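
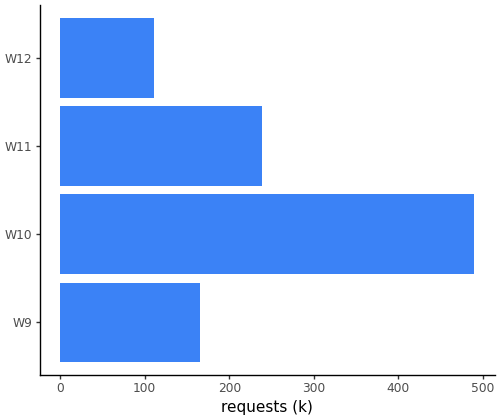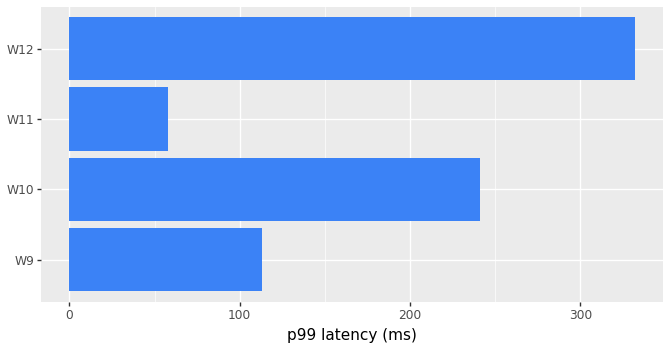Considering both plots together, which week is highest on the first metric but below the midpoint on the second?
Chart 2 median p99 latency (ms) ≈ 200; below-median weeks: W9, W11. Among those, W11 has the highest requests (k) (≈ 250).

W11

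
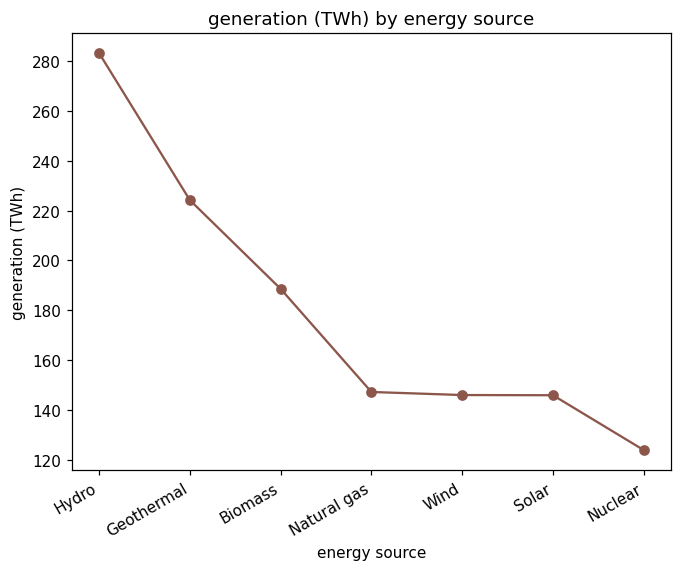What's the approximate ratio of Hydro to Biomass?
Hydro ≈ 280, Biomass ≈ 180; 280/180 ≈ 1.56.

≈ 1.56×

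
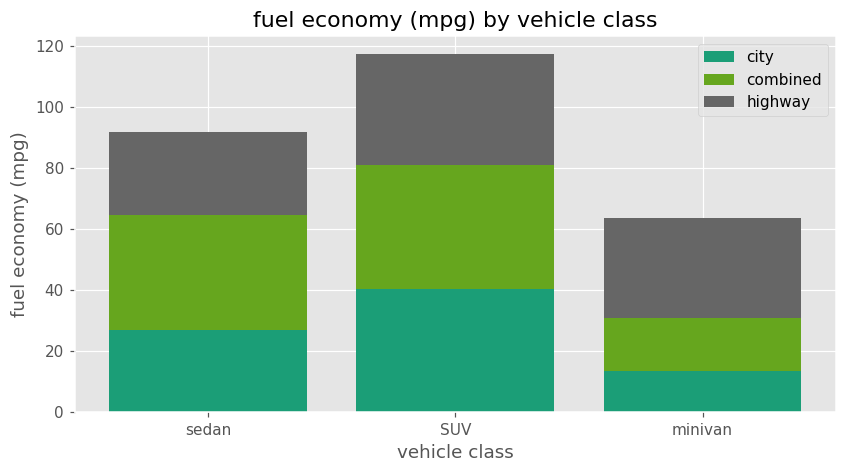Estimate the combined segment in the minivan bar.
≈ 20

combined top ≈ 30, bottom ≈ 10; segment ≈ 20.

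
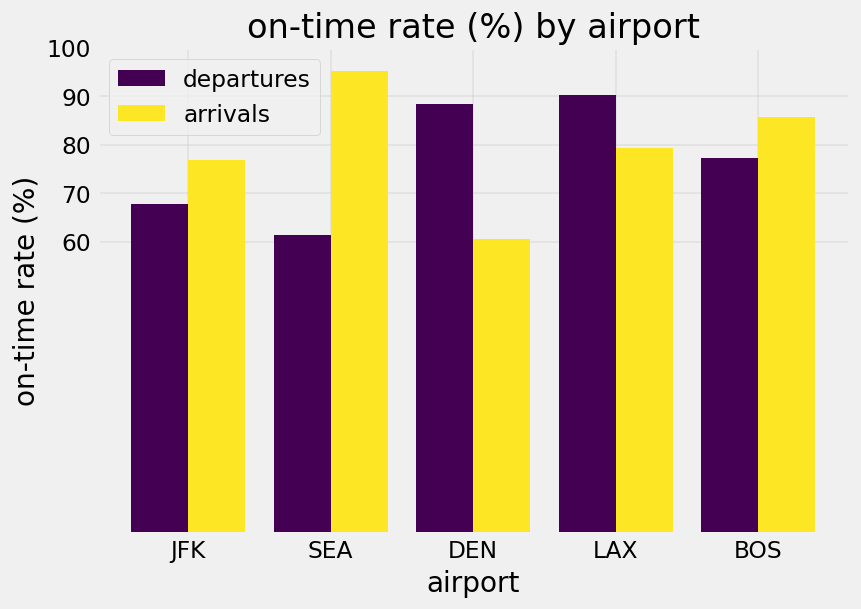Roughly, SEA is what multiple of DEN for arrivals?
≈ 1.67×

SEA ≈ 100, DEN ≈ 60; 100/60 ≈ 1.67.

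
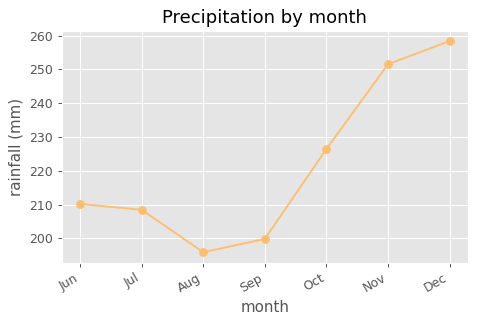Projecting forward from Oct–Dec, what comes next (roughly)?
Last three: 230, 250, 260 → slope ≈ 15/step → next ≈ 275.

≈ 275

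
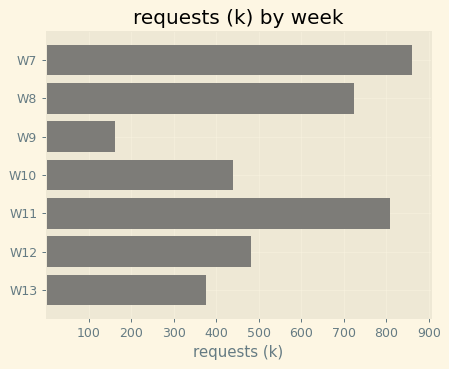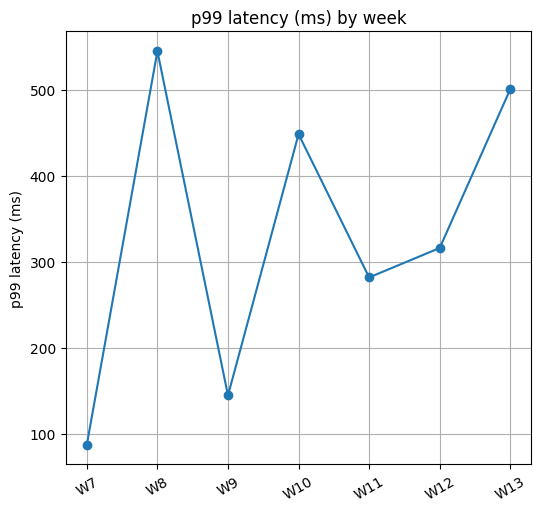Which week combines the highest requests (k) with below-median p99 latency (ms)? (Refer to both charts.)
Chart 2 median p99 latency (ms) ≈ 300; below-median weeks: W7, W9, W11. Among those, W7 has the highest requests (k) (≈ 900).

W7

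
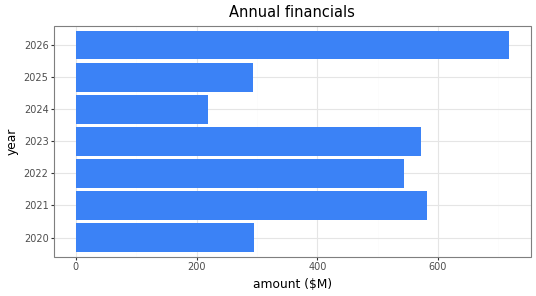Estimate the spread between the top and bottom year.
≈ 500

Max 2026 ≈ 700, min 2024 ≈ 200; range ≈ 500.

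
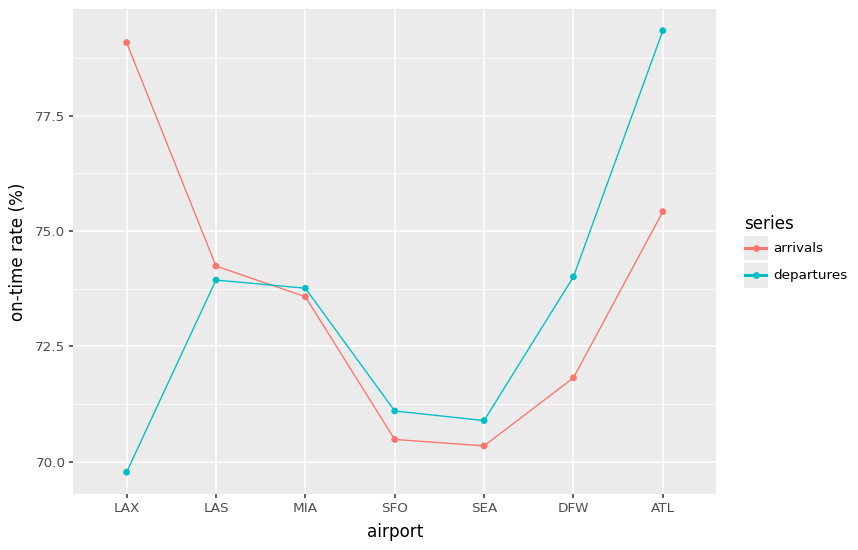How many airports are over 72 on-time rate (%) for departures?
4

Above 72: LAS, MIA, DFW, ATL.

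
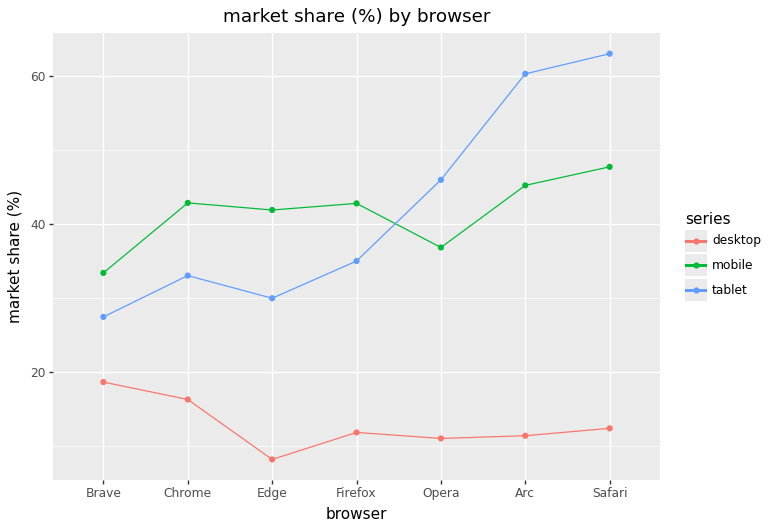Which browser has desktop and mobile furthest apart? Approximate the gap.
Safari: desktop ≈ 10, mobile ≈ 50 → gap ≈ 40. Next-largest (Arc) is only ≈ 35.

Safari, ≈ 40 %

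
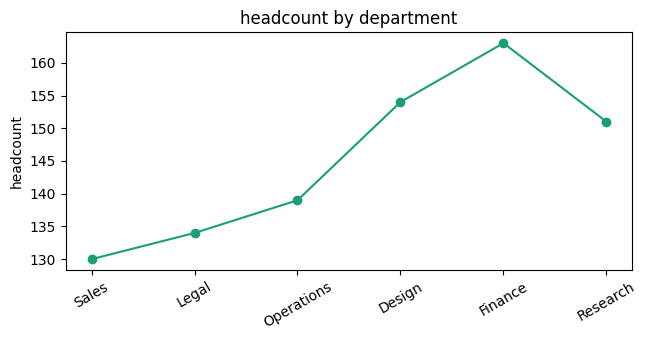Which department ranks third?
Top 4: Finance ≈ 165, Design ≈ 155, Research ≈ 150, Operations ≈ 140.

Research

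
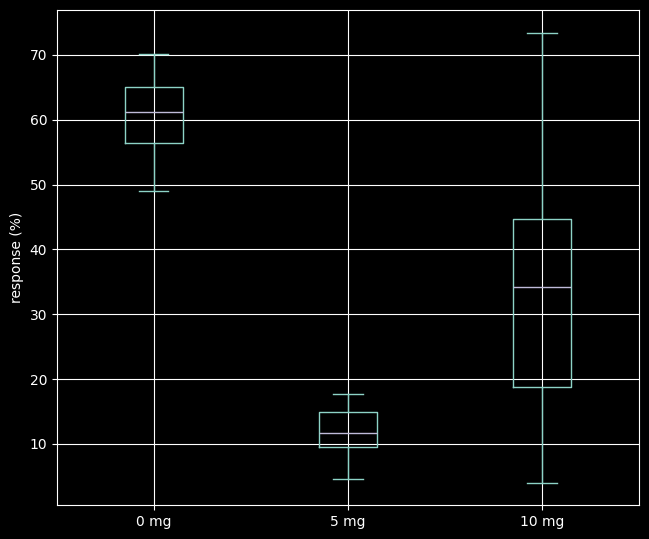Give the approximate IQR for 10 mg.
≈ 25

Q3 ≈ 45, Q1 ≈ 20; IQR ≈ 25.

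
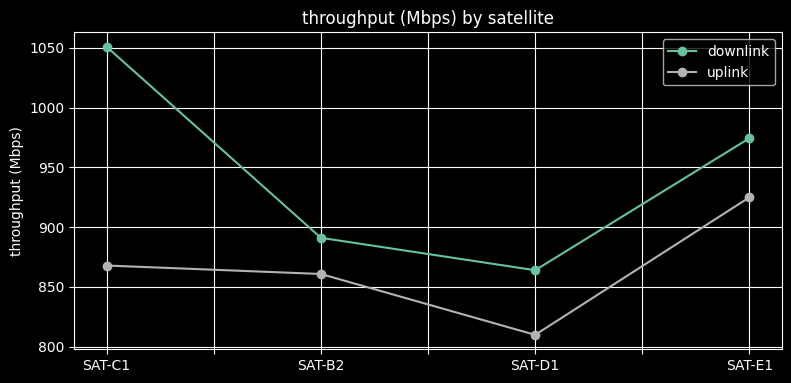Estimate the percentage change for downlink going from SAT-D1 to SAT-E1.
≈ +11.4%

SAT-D1 ≈ 875, SAT-E1 ≈ 975; (975 − 875) / 875 ≈ +11.4%.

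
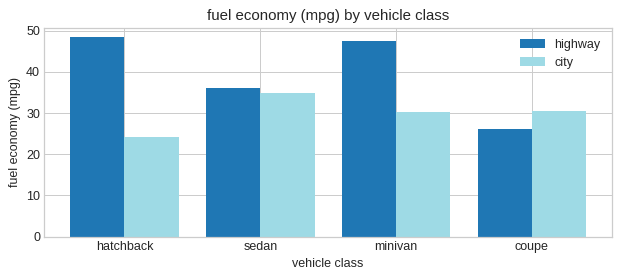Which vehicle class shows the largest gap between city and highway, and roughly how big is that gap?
hatchback: city ≈ 25, highway ≈ 50 → gap ≈ 25. Next-largest (minivan) is only ≈ 20.

hatchback, ≈ 25 mpg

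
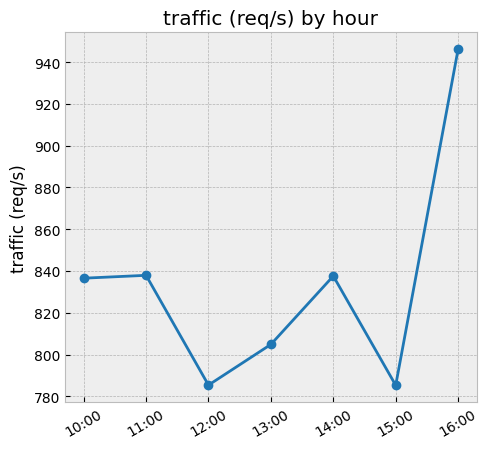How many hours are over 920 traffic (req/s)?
Above 920: 16:00.

1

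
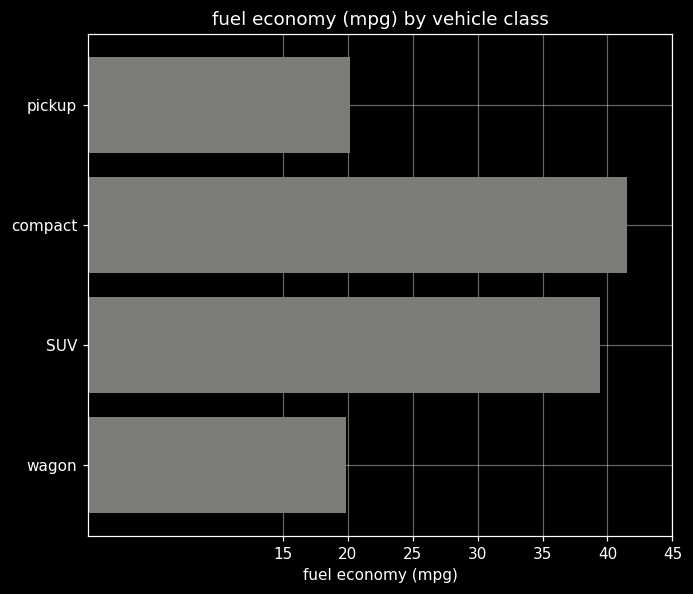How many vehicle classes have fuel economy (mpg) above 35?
Above 35: compact, SUV.

2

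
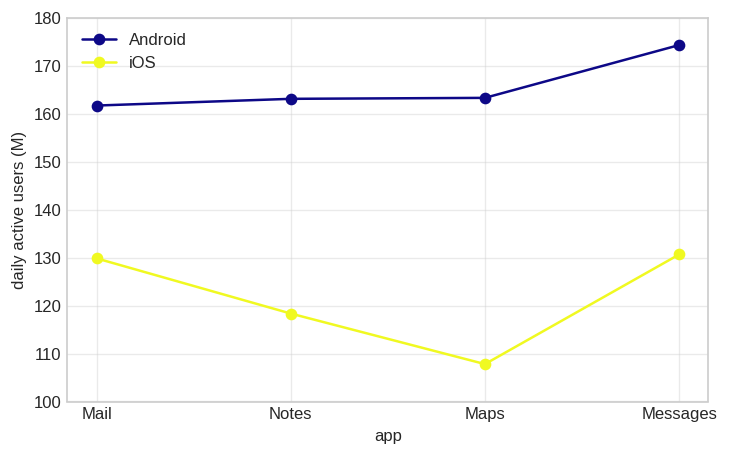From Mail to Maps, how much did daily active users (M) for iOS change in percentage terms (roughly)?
≈ -15.4%

Mail ≈ 130, Maps ≈ 110; (110 − 130) / 130 ≈ -15.4%.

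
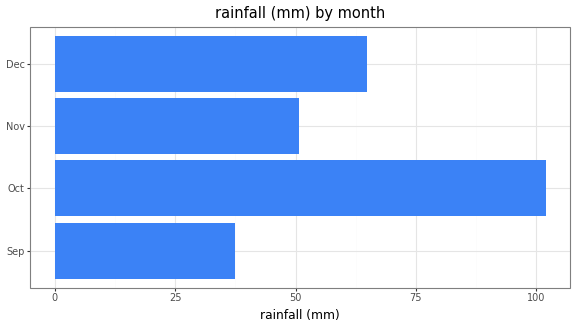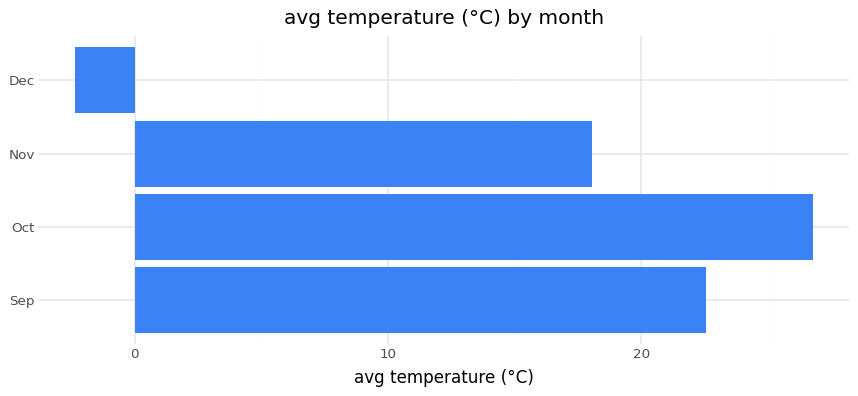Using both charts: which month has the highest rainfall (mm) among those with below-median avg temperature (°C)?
Chart 2 median avg temperature (°C) ≈ 20; below-median months: Nov, Dec. Among those, Dec has the highest rainfall (mm) (≈ 60).

Dec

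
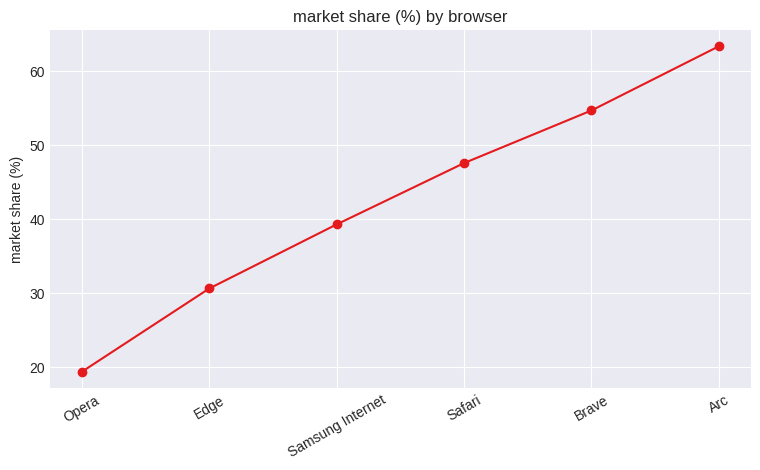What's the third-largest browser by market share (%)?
Top 4: Arc ≈ 65, Brave ≈ 55, Safari ≈ 50, Samsung Internet ≈ 40.

Safari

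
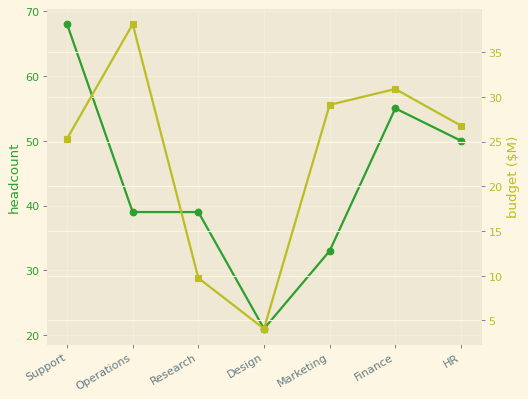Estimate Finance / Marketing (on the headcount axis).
≈ 1.57×

Finance ≈ 55, Marketing ≈ 35; 55/35 ≈ 1.57.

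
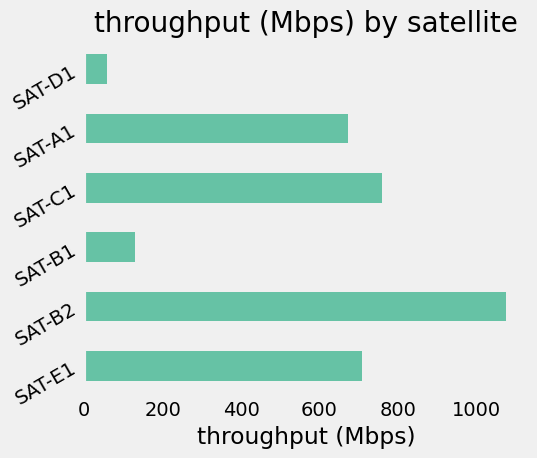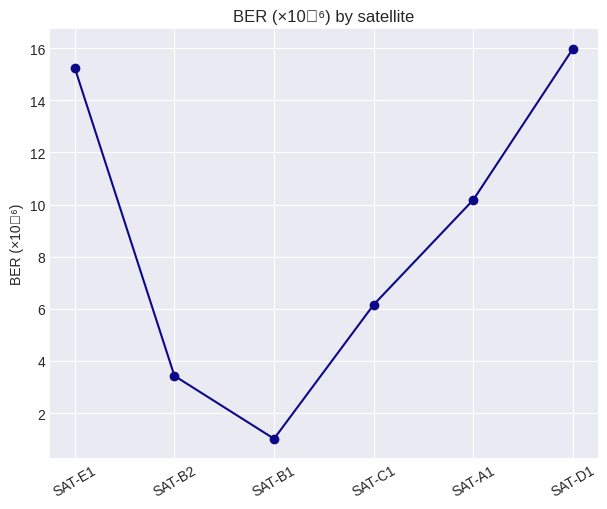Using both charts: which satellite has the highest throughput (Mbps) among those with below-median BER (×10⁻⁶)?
Chart 2 median BER (×10⁻⁶) ≈ 8; below-median satellites: SAT-B2, SAT-B1, SAT-C1. Among those, SAT-B2 has the highest throughput (Mbps) (≈ 1100).

SAT-B2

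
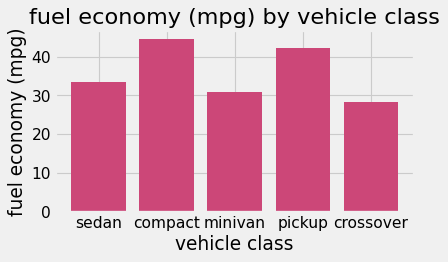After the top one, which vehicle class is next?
pickup

Top 3: compact ≈ 45, pickup ≈ 40, sedan ≈ 35.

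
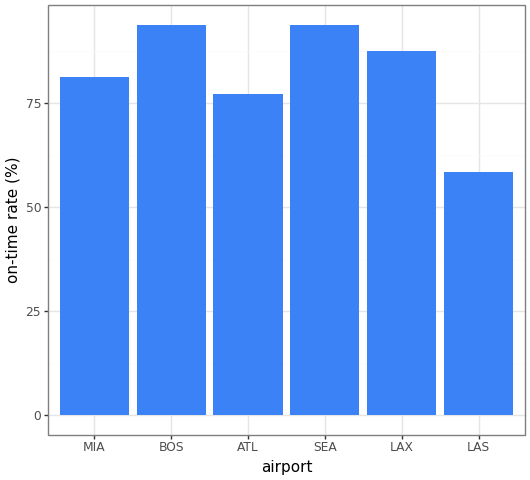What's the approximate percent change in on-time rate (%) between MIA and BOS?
≈ +12.5%

MIA ≈ 80, BOS ≈ 90; (90 − 80) / 80 ≈ +12.5%.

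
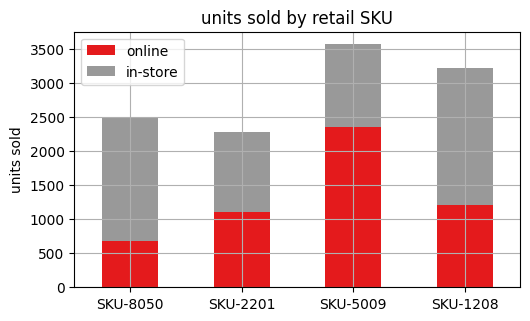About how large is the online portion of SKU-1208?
≈ 1000

online top ≈ 1000, bottom ≈ 0; segment ≈ 1000.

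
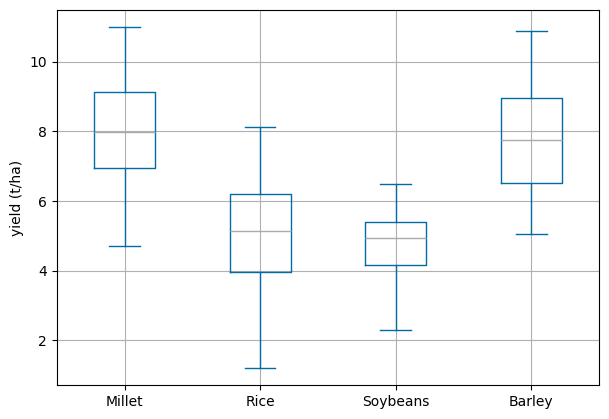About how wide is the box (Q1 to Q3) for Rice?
≈ 2.0

Q3 ≈ 6.0, Q1 ≈ 4.0; IQR ≈ 2.0.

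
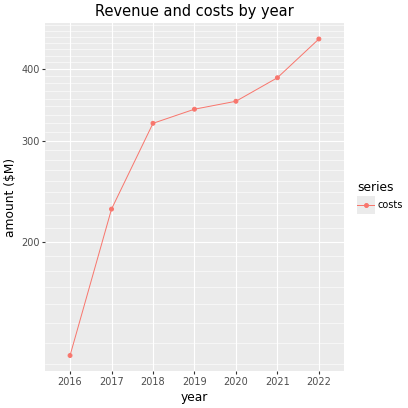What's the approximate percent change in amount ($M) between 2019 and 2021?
≈ +14.3%

2019 ≈ 350, 2021 ≈ 400; (400 − 350) / 350 ≈ +14.3%.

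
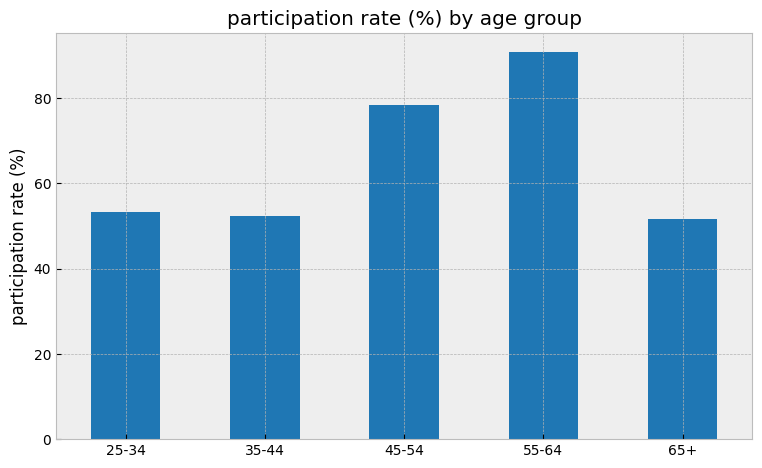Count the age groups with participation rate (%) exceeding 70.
Above 70: 45-54, 55-64.

2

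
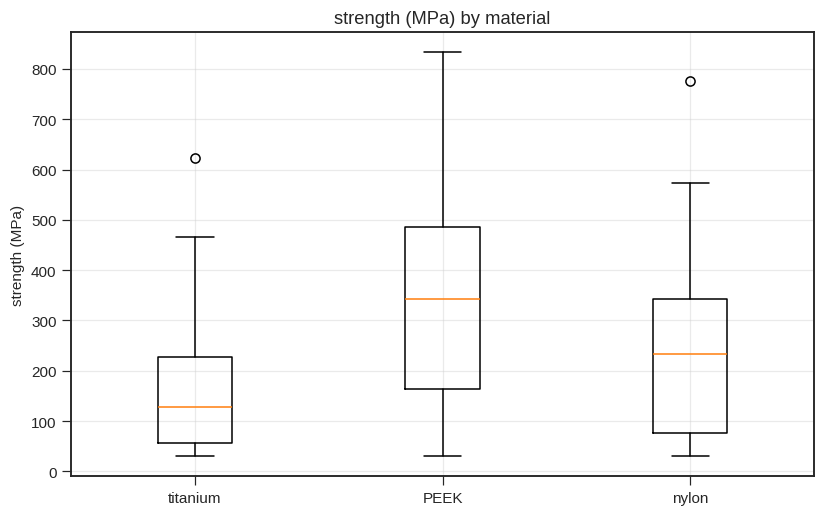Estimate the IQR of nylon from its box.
Q3 ≈ 340, Q1 ≈ 80; IQR ≈ 260.

≈ 260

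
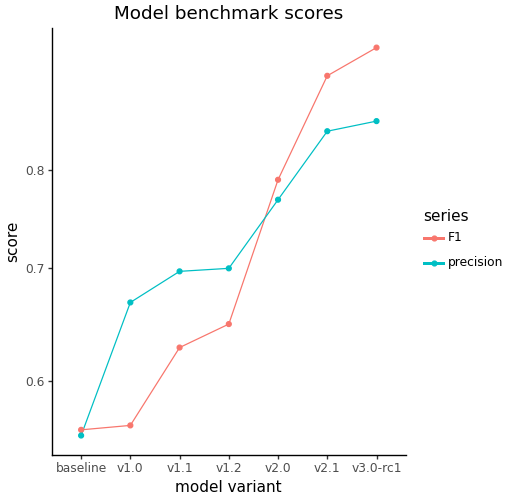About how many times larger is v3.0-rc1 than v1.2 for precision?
v3.0-rc1 ≈ 0.85, v1.2 ≈ 0.70; 0.85/0.70 ≈ 1.21.

≈ 1.21×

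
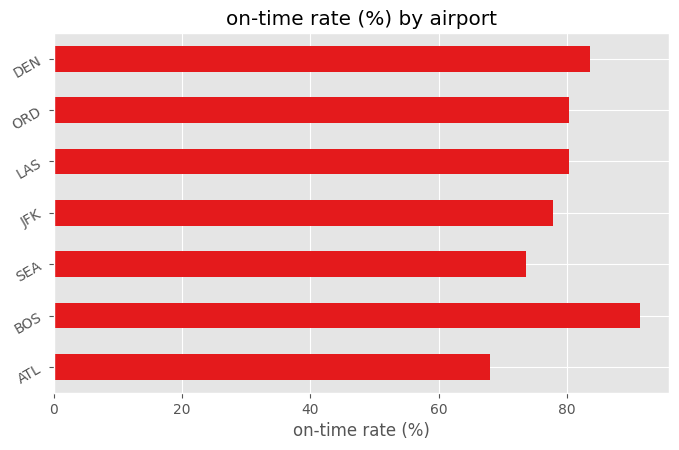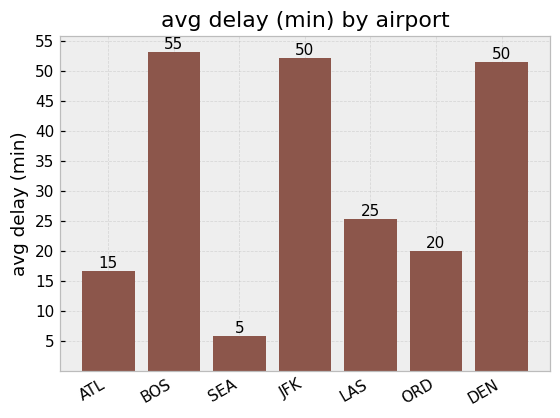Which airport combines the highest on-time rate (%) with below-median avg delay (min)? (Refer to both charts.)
Chart 2 median avg delay (min) ≈ 25; below-median airports: ATL, SEA, ORD. Among those, ORD has the highest on-time rate (%) (≈ 80).

ORD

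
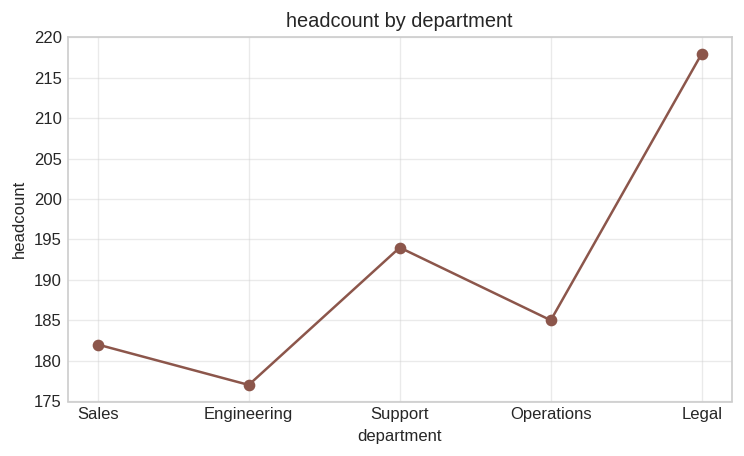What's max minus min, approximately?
Max Legal ≈ 220, min Engineering ≈ 175; range ≈ 45.

≈ 45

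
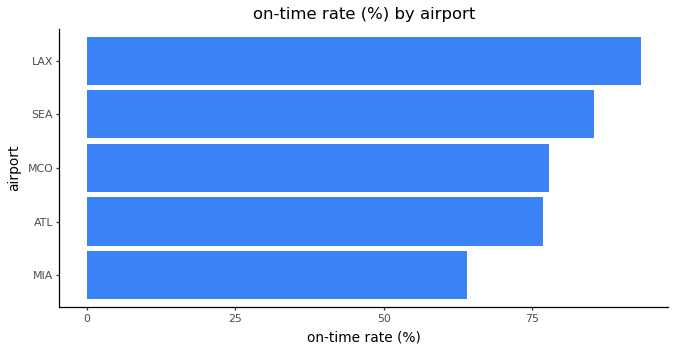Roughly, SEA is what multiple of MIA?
SEA ≈ 90, MIA ≈ 60; 90/60 ≈ 1.5.

≈ 1.5×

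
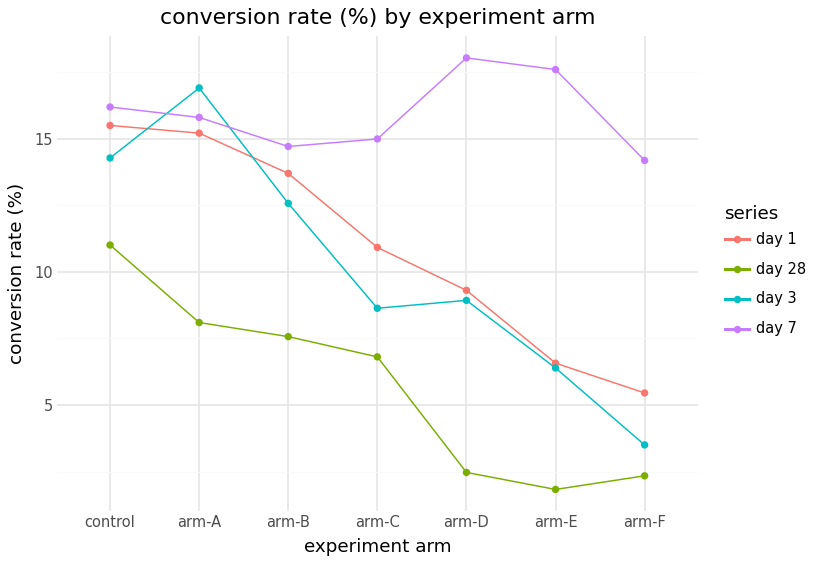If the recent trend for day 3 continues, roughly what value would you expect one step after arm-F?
≈ 2

Last three: 8, 6, 4 → slope ≈ -2/step → next ≈ 2.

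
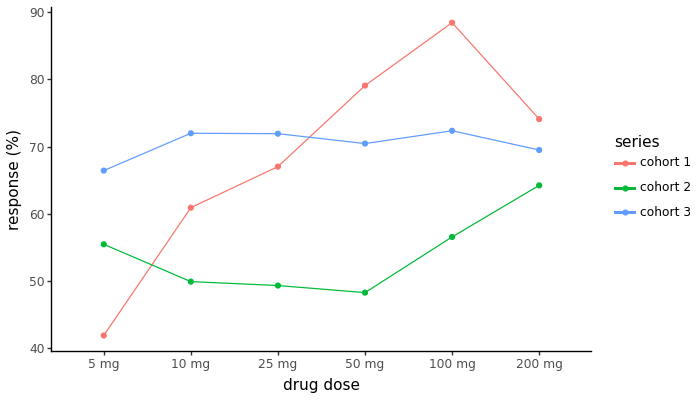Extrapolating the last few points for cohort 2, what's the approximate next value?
≈ 72.5

Last three: 50, 55, 65 → slope ≈ 7.5/step → next ≈ 72.5.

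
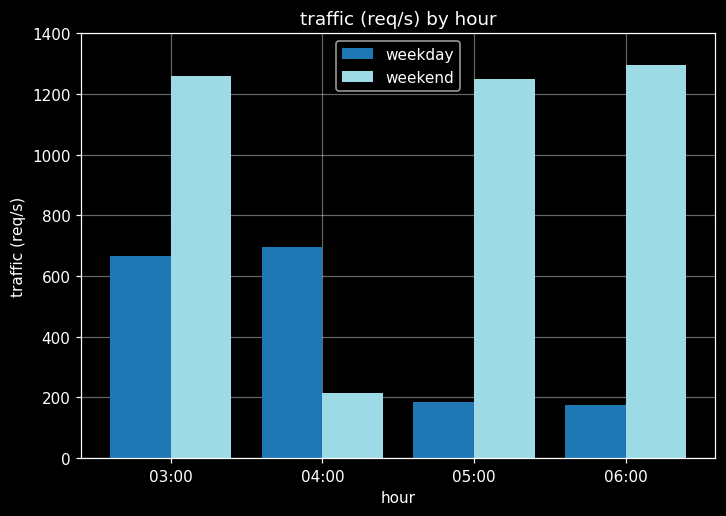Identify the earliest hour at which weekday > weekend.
03:00: weekday ≈ 600 vs weekend ≈ 1200 (not yet); 04:00: weekday ≈ 600 vs weekend ≈ 200 (first crossover).

04:00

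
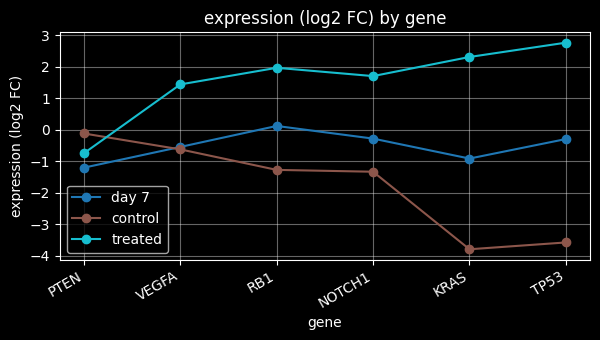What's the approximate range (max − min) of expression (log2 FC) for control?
≈ 4

Max PTEN ≈ 0, min KRAS ≈ -4; range ≈ 4.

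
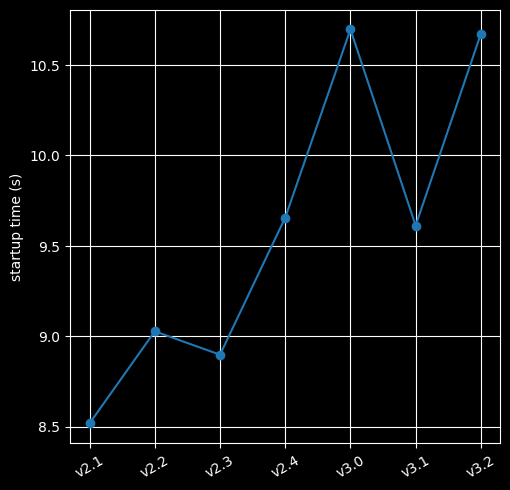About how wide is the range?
≈ 2.0

Max v3.0 ≈ 10.6, min v2.1 ≈ 8.6; range ≈ 2.0.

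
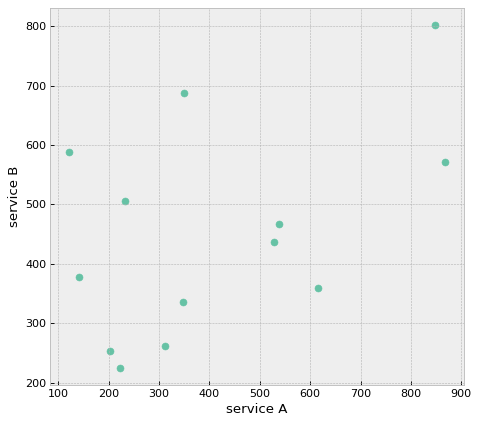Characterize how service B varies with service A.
positive, moderate

Points are positively correlated; moderate (|r| ≈ 0.5).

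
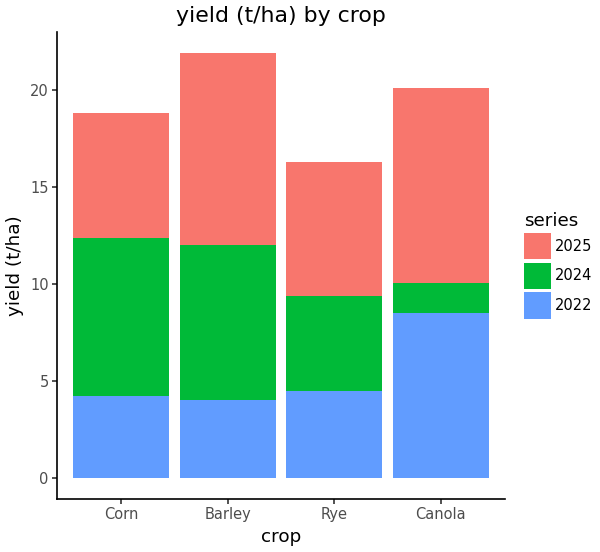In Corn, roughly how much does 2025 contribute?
2025 top ≈ 18, bottom ≈ 12; segment ≈ 6.

≈ 6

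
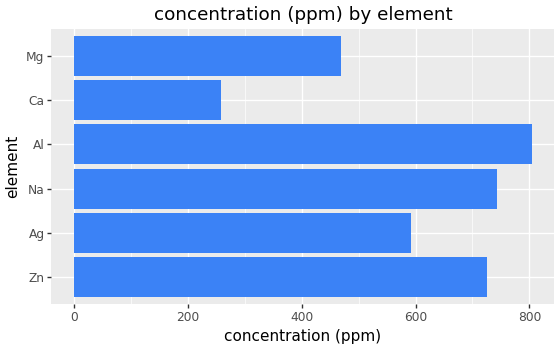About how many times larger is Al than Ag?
≈ 1.33×

Al ≈ 800, Ag ≈ 600; 800/600 ≈ 1.33.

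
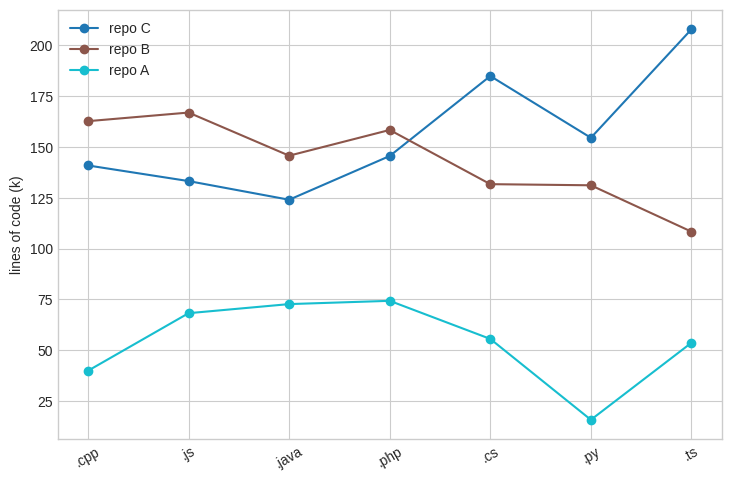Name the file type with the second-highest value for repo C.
Top 3 for repo C: .ts ≈ 200, .cs ≈ 180, .py ≈ 160.

.cs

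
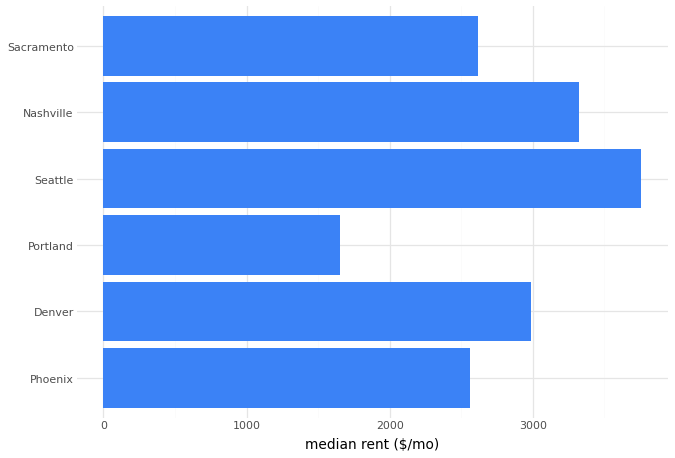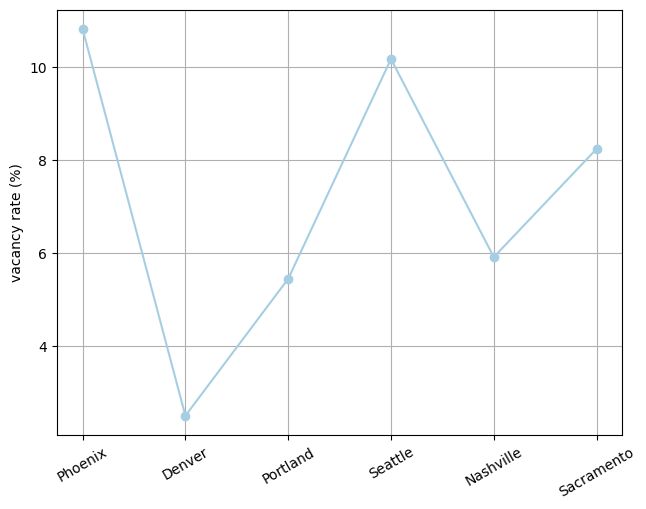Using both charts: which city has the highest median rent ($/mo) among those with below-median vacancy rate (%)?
Nashville

Chart 2 median vacancy rate (%) ≈ 7; below-median cities: Denver, Portland, Nashville. Among those, Nashville has the highest median rent ($/mo) (≈ 3500).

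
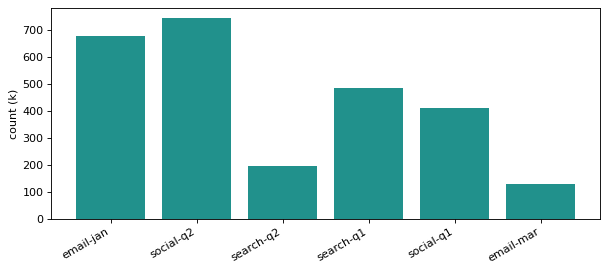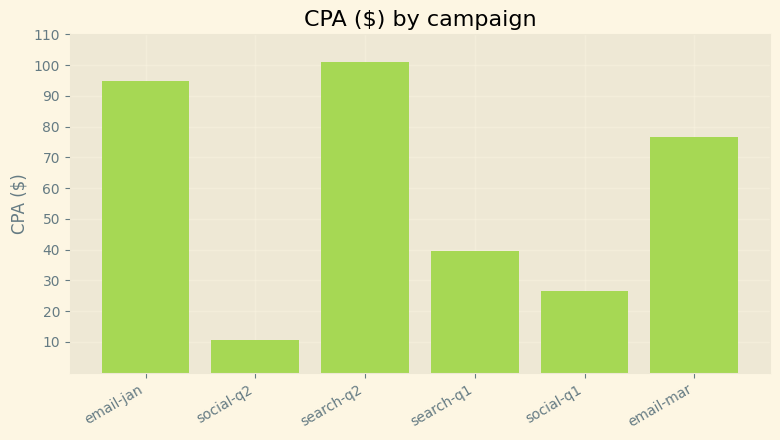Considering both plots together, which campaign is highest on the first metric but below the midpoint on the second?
social-q2

Chart 2 median CPA ($) ≈ 60; below-median campaigns: social-q2, search-q1, social-q1. Among those, social-q2 has the highest count (k) (≈ 700).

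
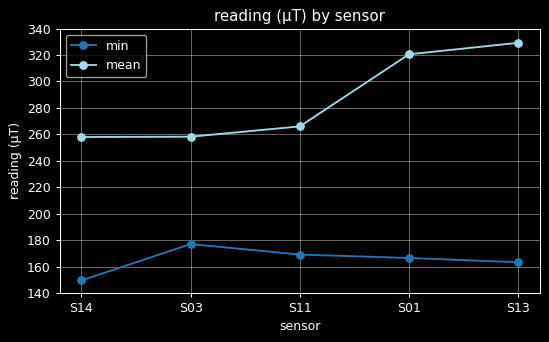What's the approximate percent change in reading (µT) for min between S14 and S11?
S14 ≈ 140, S11 ≈ 160; (160 − 140) / 140 ≈ +14.3%.

≈ +14.3%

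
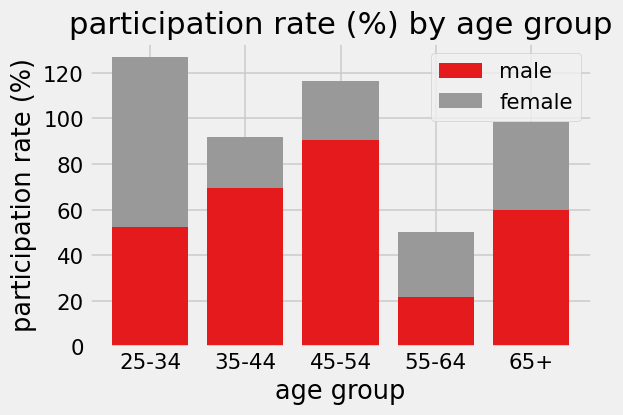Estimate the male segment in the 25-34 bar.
male top ≈ 60, bottom ≈ 0; segment ≈ 60.

≈ 60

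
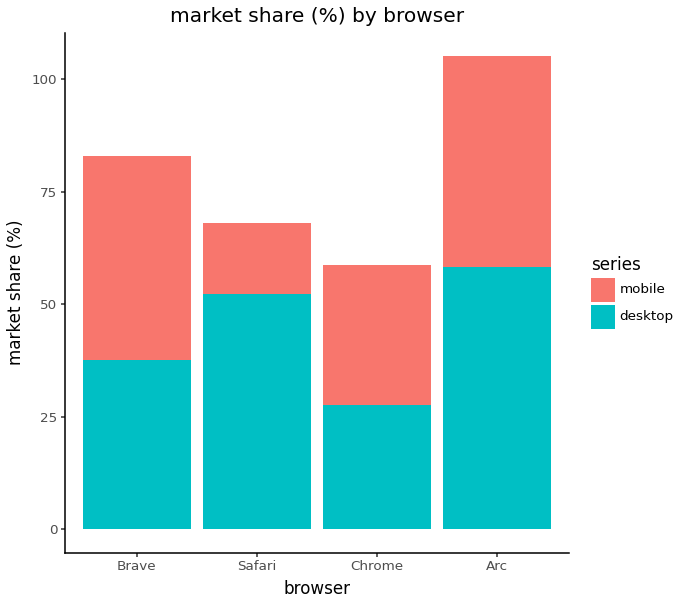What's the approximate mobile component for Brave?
≈ 40

mobile top ≈ 80, bottom ≈ 40; segment ≈ 40.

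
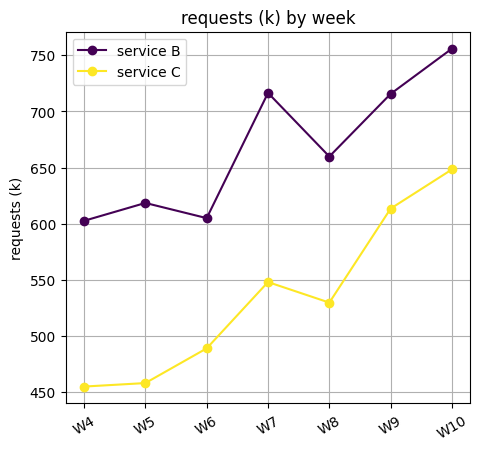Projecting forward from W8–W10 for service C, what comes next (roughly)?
≈ 700

Last three: 550, 600, 650 → slope ≈ 50/step → next ≈ 700.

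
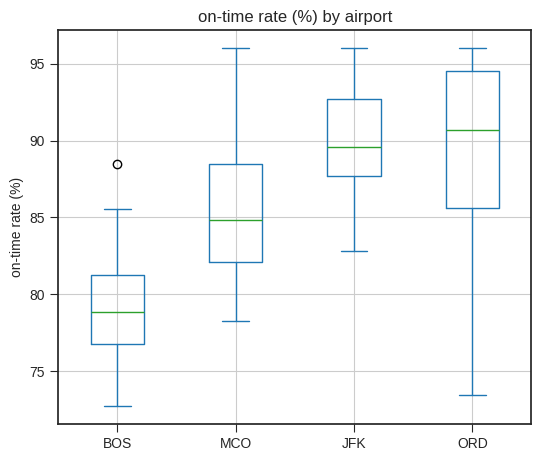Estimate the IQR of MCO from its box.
≈ 6

Q3 ≈ 88, Q1 ≈ 82; IQR ≈ 6.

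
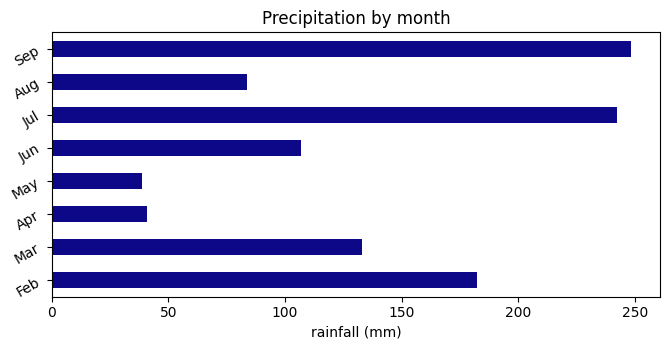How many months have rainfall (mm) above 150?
Above 150: Feb, Jul, Sep.

3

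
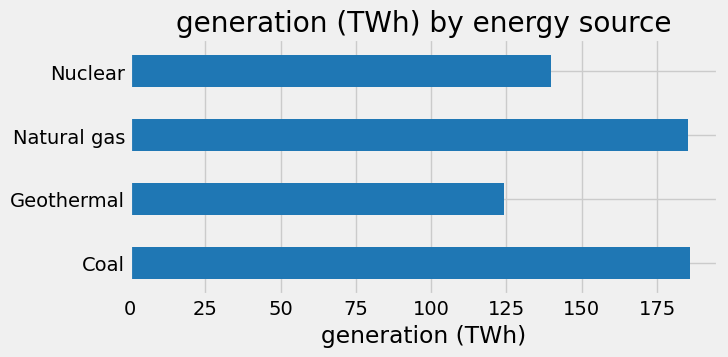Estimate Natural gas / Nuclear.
Natural gas ≈ 180, Nuclear ≈ 140; 180/140 ≈ 1.29.

≈ 1.29×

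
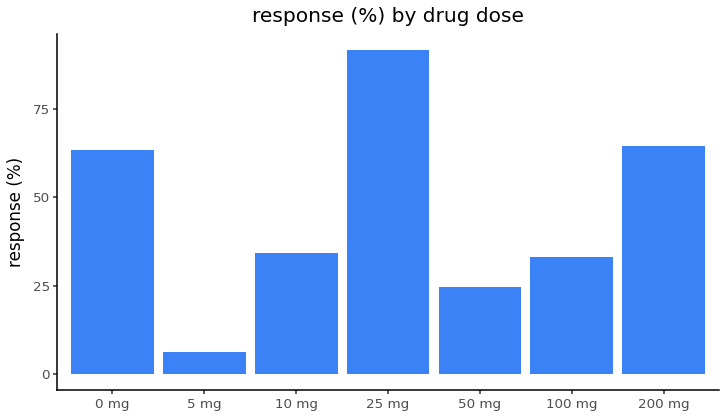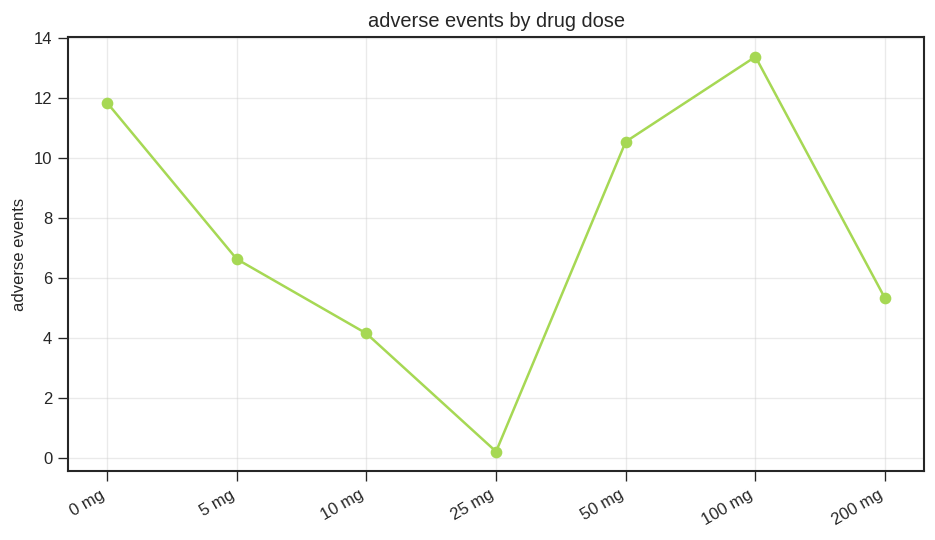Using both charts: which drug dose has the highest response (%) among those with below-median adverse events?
Chart 2 median adverse events ≈ 6; below-median drug doses: 10 mg, 25 mg, 200 mg. Among those, 25 mg has the highest response (%) (≈ 90).

25 mg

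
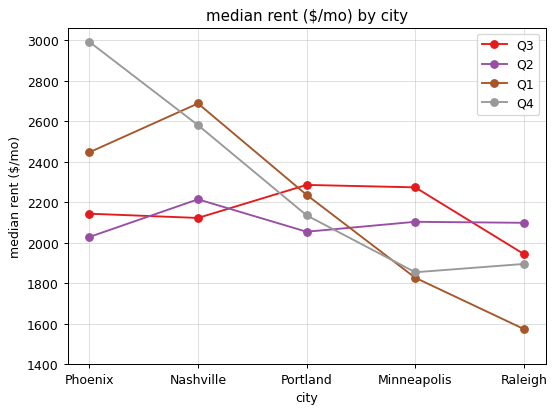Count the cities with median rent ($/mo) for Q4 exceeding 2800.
1

Above 2800: Phoenix.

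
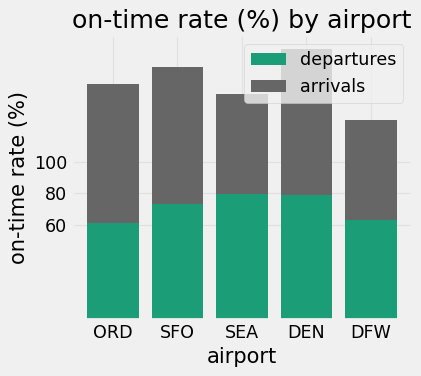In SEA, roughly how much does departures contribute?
≈ 80

departures top ≈ 80, bottom ≈ 0; segment ≈ 80.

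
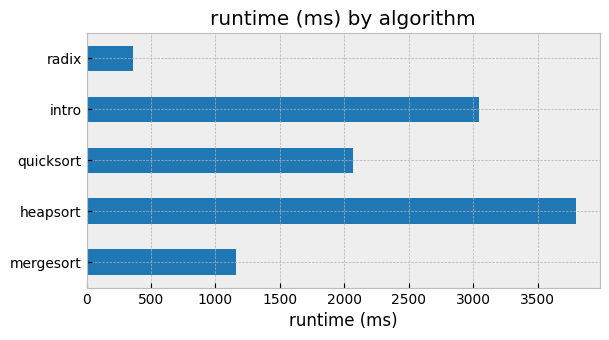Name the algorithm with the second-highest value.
Top 3: heapsort ≈ 4000, intro ≈ 3000, quicksort ≈ 2000.

intro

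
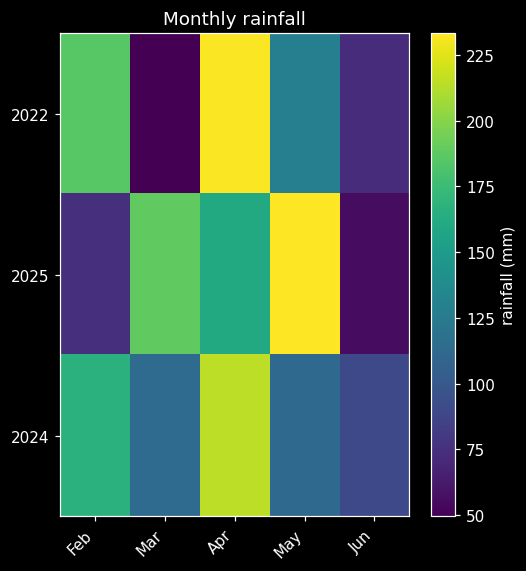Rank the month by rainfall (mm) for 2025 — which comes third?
Apr

Top 4 for 2025: May ≈ 240, Mar ≈ 180, Apr ≈ 160, Feb ≈ 80.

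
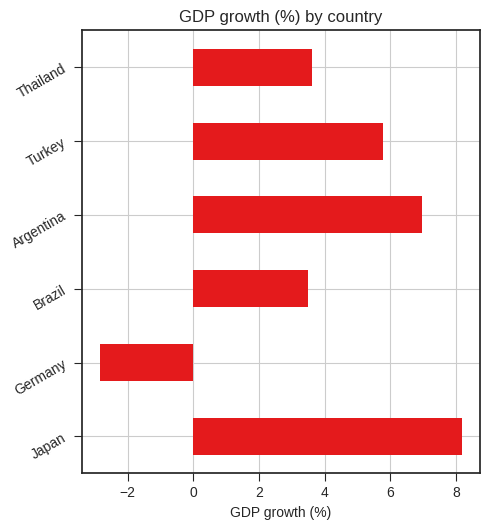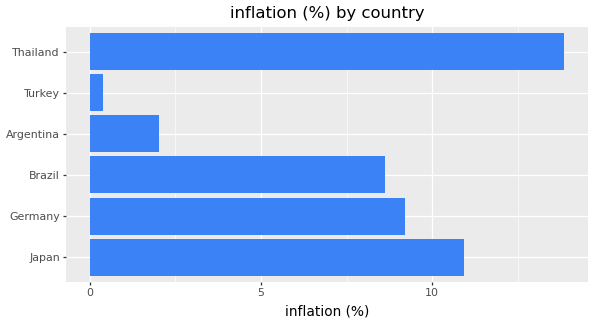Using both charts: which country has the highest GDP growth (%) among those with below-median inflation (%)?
Chart 2 median inflation (%) ≈ 8; below-median countries: Brazil, Argentina, Turkey. Among those, Argentina has the highest GDP growth (%) (≈ 7).

Argentina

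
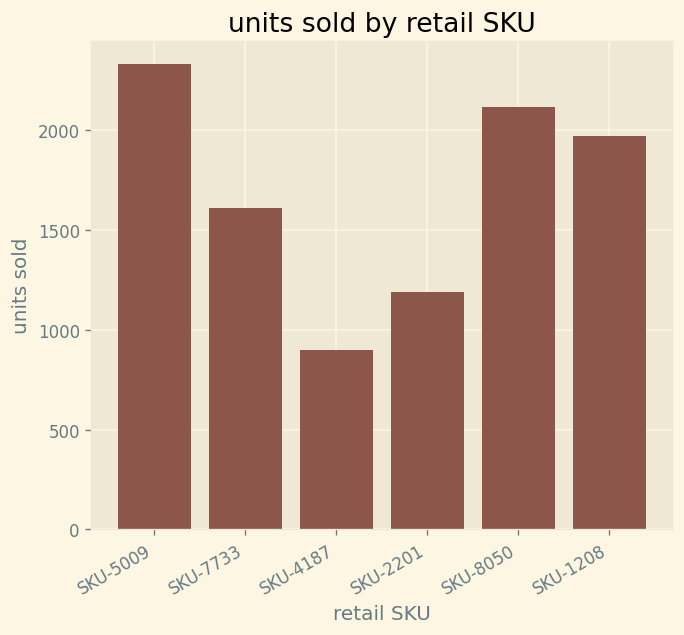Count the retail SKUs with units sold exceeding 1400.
Above 1400: SKU-5009, SKU-7733, SKU-8050, SKU-1208.

4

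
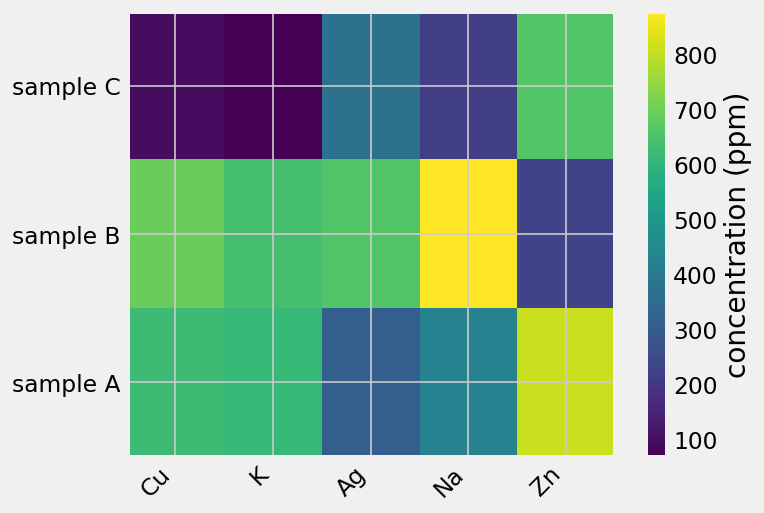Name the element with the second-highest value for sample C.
Ag

Top 3 for sample C: Zn ≈ 700, Ag ≈ 400, Na ≈ 200.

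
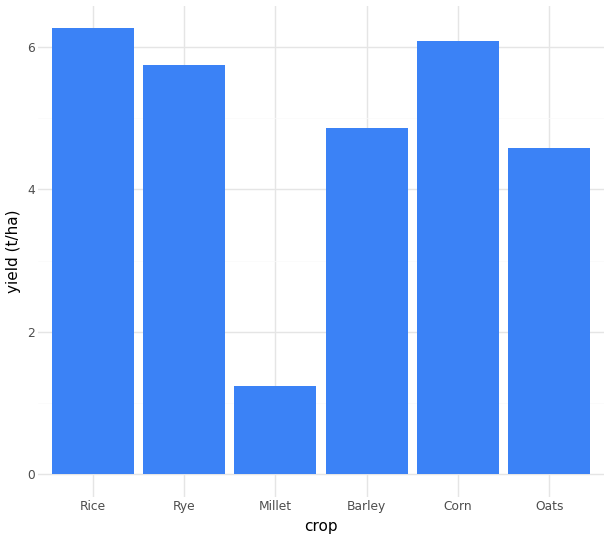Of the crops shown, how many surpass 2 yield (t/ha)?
5

Above 2: Rice, Rye, Barley, Corn, Oats.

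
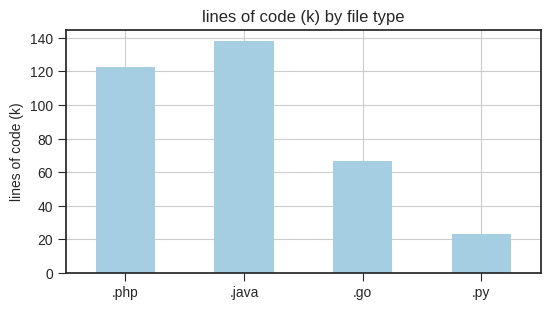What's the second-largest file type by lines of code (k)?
Top 3: .java ≈ 140, .php ≈ 120, .go ≈ 60.

.php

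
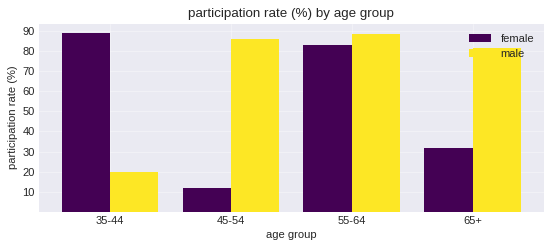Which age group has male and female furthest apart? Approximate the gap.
45-54: male ≈ 90, female ≈ 10 → gap ≈ 80. Next-largest (35-44) is only ≈ 70.

45-54, ≈ 80 %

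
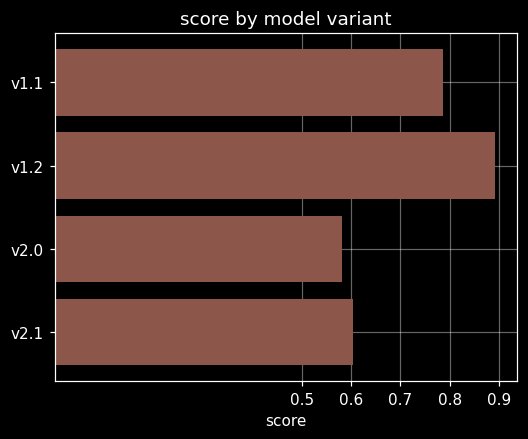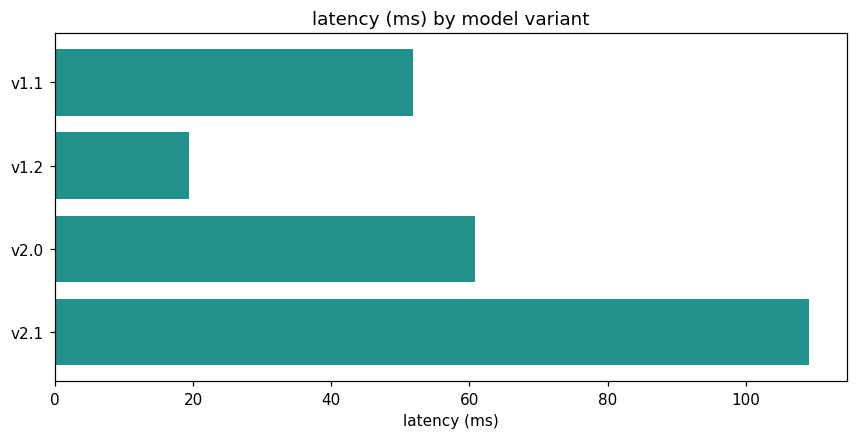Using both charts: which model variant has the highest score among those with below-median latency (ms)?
v1.2

Chart 2 median latency (ms) ≈ 60; below-median model variants: v1.1, v1.2. Among those, v1.2 has the highest score (≈ 0.9).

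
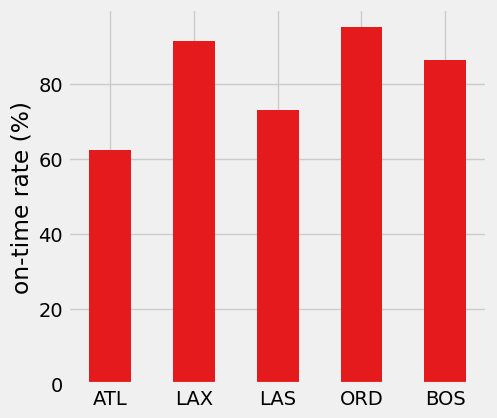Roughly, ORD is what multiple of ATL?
ORD ≈ 100, ATL ≈ 60; 100/60 ≈ 1.67.

≈ 1.67×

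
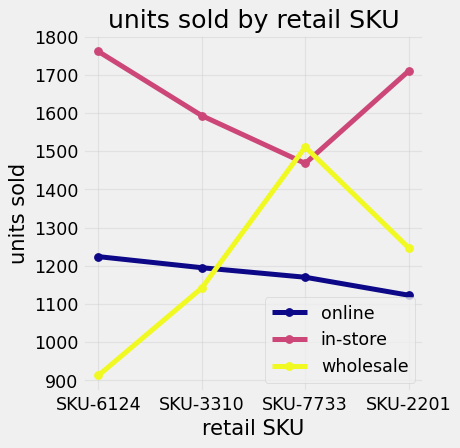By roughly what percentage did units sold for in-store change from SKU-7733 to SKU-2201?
≈ +13.3%

SKU-7733 ≈ 1500, SKU-2201 ≈ 1700; (1700 − 1500) / 1500 ≈ +13.3%.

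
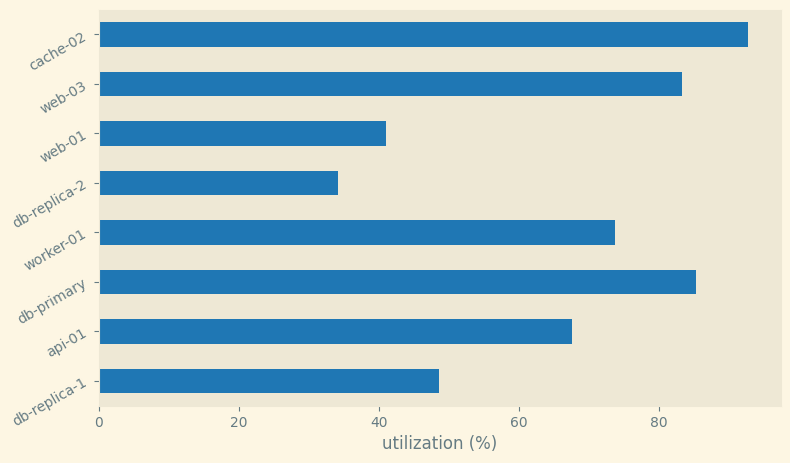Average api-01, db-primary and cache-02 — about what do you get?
(70 + 90 + 90) / 3 ≈ 83.

≈ 83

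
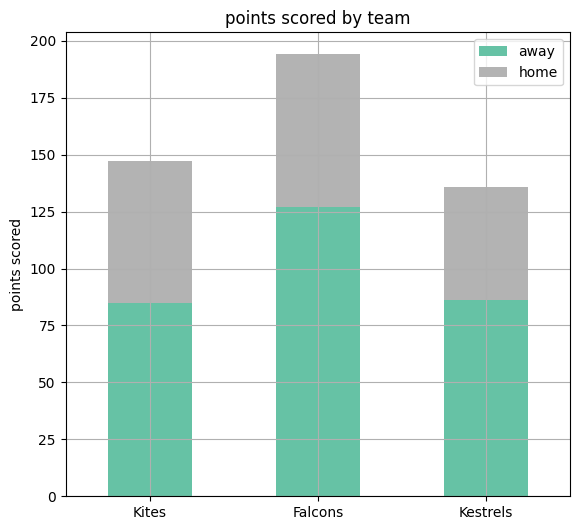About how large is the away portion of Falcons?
≈ 120

away top ≈ 120, bottom ≈ 0; segment ≈ 120.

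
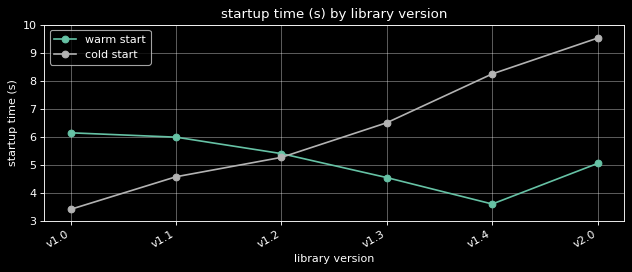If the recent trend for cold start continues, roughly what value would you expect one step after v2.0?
≈ 11.5

Last three: 7, 8, 10 → slope ≈ 1.5/step → next ≈ 11.5.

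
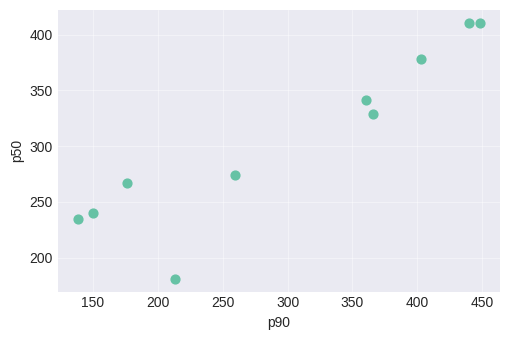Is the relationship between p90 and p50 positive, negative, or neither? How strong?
positive, strong

Points are positively correlated; strong (|r| ≈ 0.9).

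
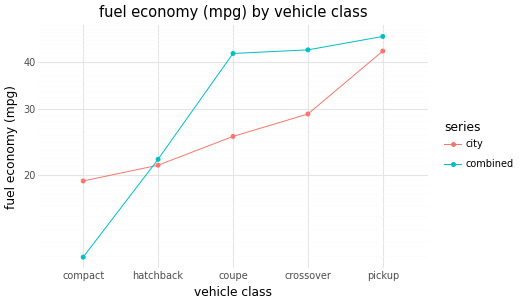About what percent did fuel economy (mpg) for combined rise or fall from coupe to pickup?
coupe ≈ 40, pickup ≈ 45; (45 − 40) / 40 ≈ +12.5%.

≈ +12.5%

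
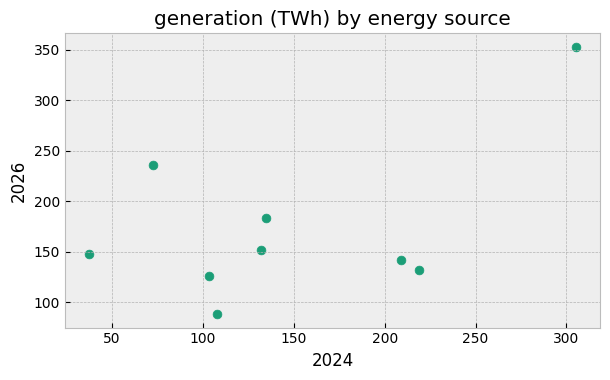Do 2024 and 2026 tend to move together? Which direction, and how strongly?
Points are positively correlated; moderate (|r| ≈ 0.5).

positive, moderate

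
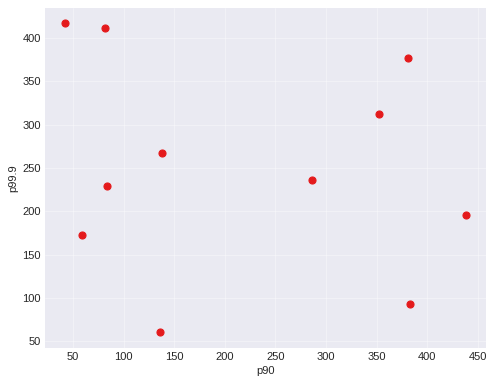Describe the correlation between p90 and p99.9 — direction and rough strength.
no clear correlation

Points are roughly uncorrelated; weak (|r| ≈ 0.2).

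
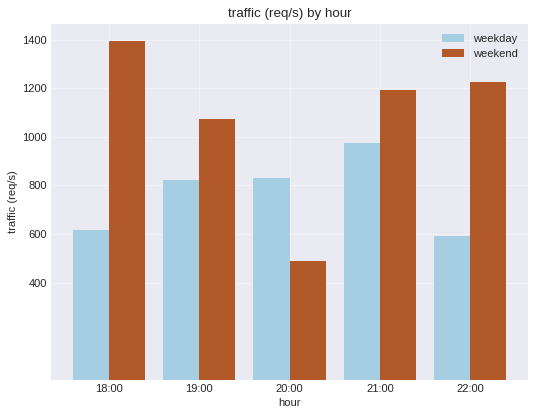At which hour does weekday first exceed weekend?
19:00: weekday ≈ 800 vs weekend ≈ 1000 (not yet); 20:00: weekday ≈ 800 vs weekend ≈ 400 (first crossover).

20:00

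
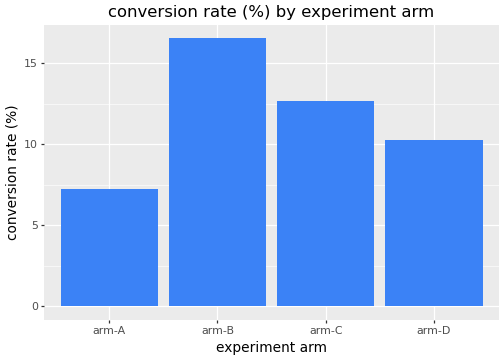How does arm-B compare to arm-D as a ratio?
≈ 1.6×

arm-B ≈ 16, arm-D ≈ 10; 16/10 ≈ 1.6.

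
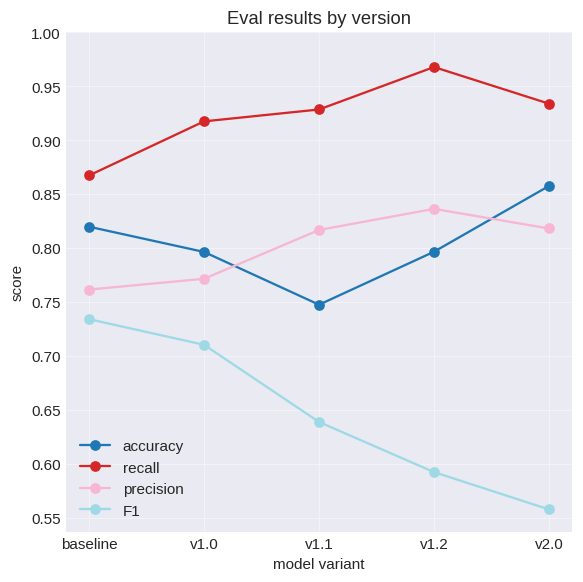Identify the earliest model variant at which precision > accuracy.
v1.0: precision ≈ 0.75 vs accuracy ≈ 0.80 (not yet); v1.1: precision ≈ 0.80 vs accuracy ≈ 0.75 (first crossover).

v1.1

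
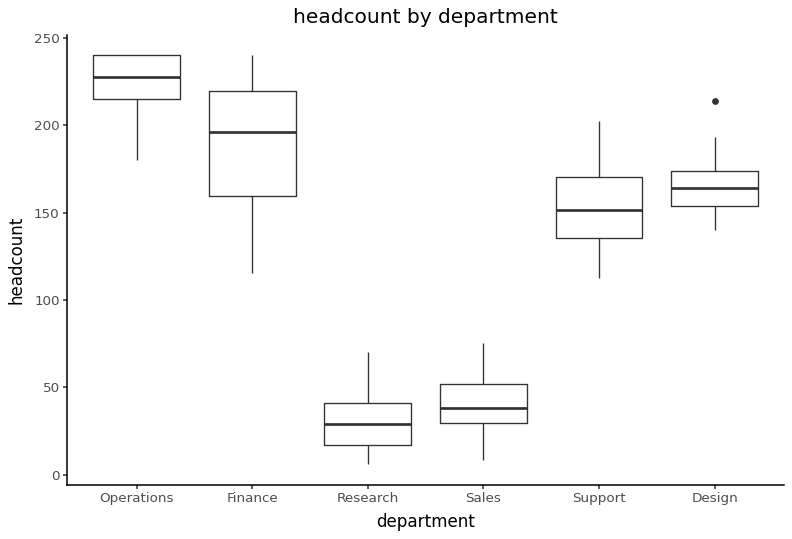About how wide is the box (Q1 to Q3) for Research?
Q3 ≈ 40, Q1 ≈ 20; IQR ≈ 20.

≈ 20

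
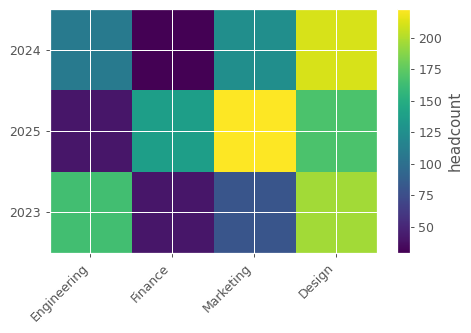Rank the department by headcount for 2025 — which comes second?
Top 3 for 2025: Marketing ≈ 220, Design ≈ 160, Finance ≈ 140.

Design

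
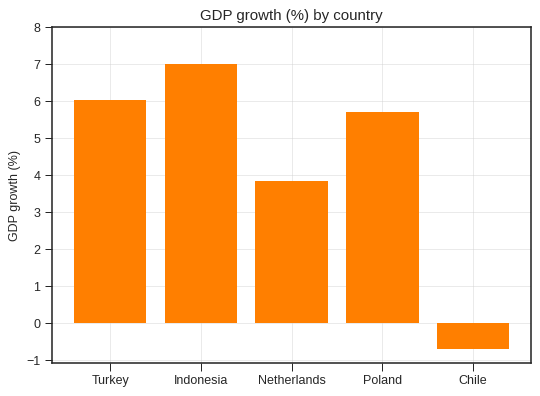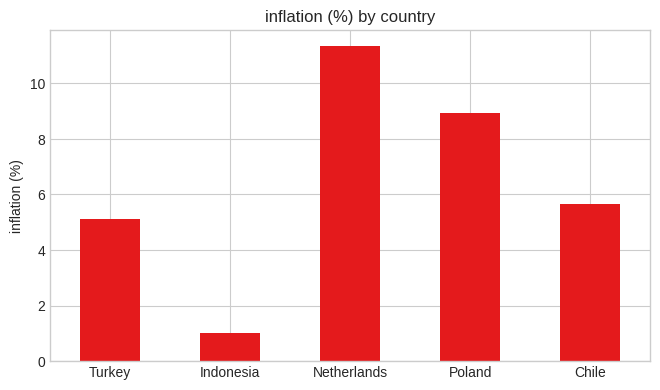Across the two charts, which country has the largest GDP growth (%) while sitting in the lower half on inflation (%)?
Chart 2 median inflation (%) ≈ 6; below-median countries: Turkey, Indonesia. Among those, Indonesia has the highest GDP growth (%) (≈ 7).

Indonesia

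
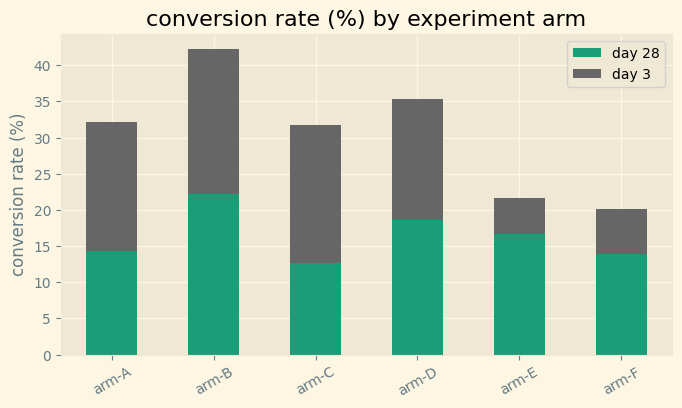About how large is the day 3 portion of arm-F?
≈ 5

day 3 top ≈ 20, bottom ≈ 15; segment ≈ 5.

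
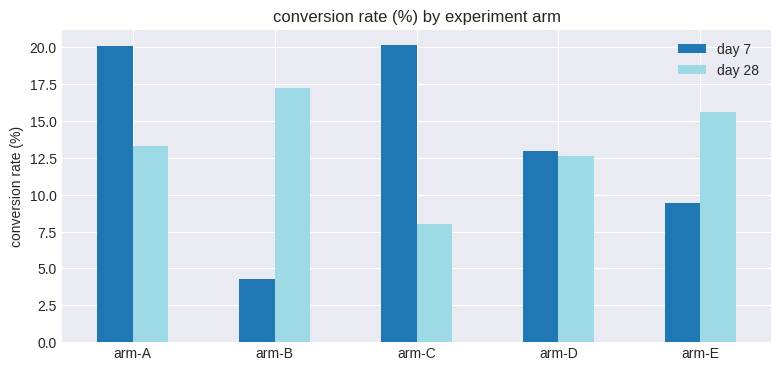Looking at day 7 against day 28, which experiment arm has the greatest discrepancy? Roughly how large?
arm-B, ≈ 14 %

arm-B: day 7 ≈ 4, day 28 ≈ 18 → gap ≈ 14. Next-largest (arm-C) is only ≈ 12.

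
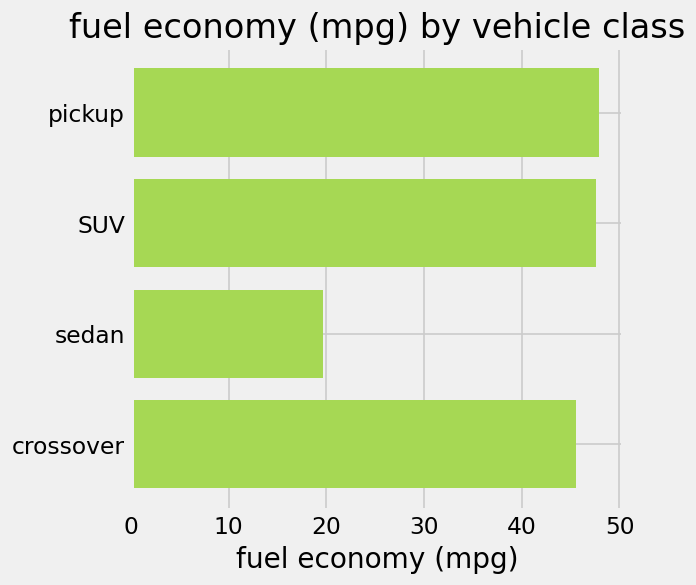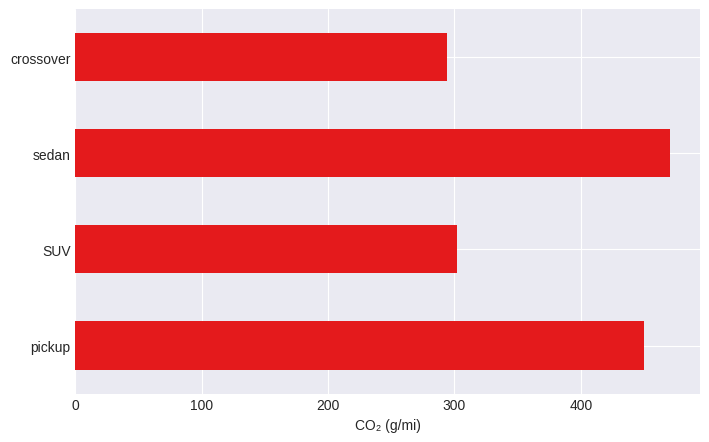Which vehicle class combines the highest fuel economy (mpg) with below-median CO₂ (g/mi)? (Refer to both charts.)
Chart 2 median CO₂ (g/mi) ≈ 400; below-median vehicle classes: SUV, crossover. Among those, SUV has the highest fuel economy (mpg) (≈ 50).

SUV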